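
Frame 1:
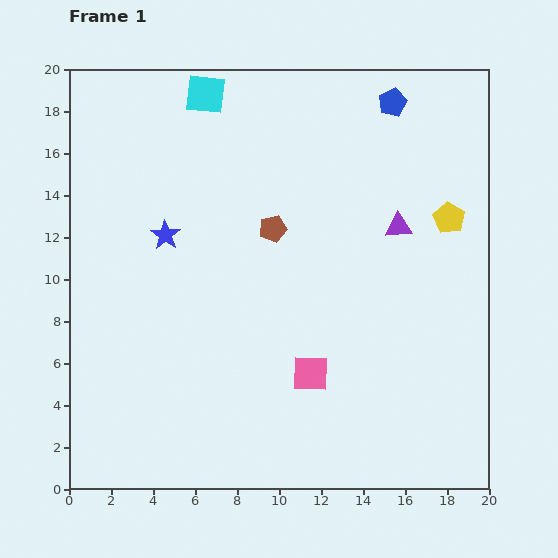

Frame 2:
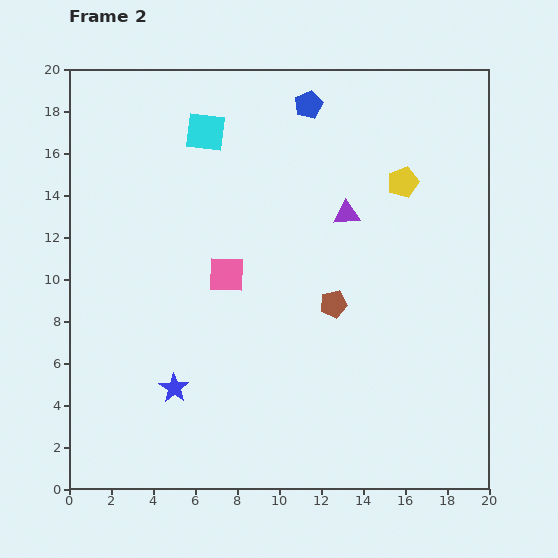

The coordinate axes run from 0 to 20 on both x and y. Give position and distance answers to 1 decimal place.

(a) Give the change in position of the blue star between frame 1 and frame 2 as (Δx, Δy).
(0.4, -7.3)

The blue star was at (4.6, 12.1) in frame 1 and (5.0, 4.8) in frame 2.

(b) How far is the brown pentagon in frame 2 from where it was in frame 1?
4.6

The brown pentagon moved from (9.7, 12.4) to (12.6, 8.8), a distance of √(2.9² + 3.6²) ≈ 4.6.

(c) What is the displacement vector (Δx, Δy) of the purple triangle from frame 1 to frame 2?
(-2.5, 0.6)

The purple triangle was at (15.7, 12.5) in frame 1 and (13.2, 13.1) in frame 2.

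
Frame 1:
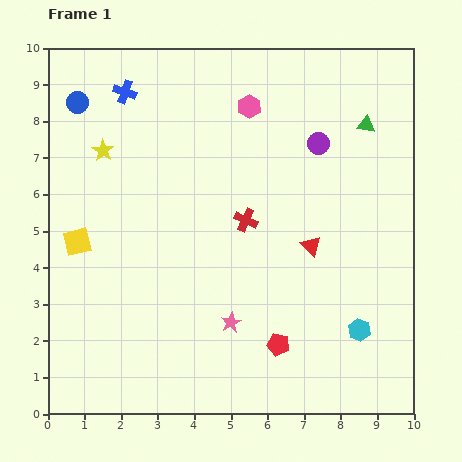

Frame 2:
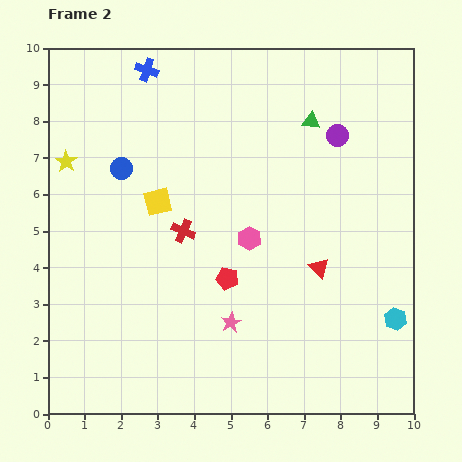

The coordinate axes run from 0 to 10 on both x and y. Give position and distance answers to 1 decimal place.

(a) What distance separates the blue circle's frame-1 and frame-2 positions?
2.2

The blue circle moved from (0.8, 8.5) to (2.0, 6.7), a distance of √(1.2² + 1.8²) ≈ 2.2.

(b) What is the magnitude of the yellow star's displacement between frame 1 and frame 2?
1.0

The yellow star moved from (1.5, 7.2) to (0.5, 6.9), a distance of √(1.0² + 0.3²) ≈ 1.0.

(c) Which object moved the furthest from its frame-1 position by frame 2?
the pink hexagon

(moved 3.6; next 2.5)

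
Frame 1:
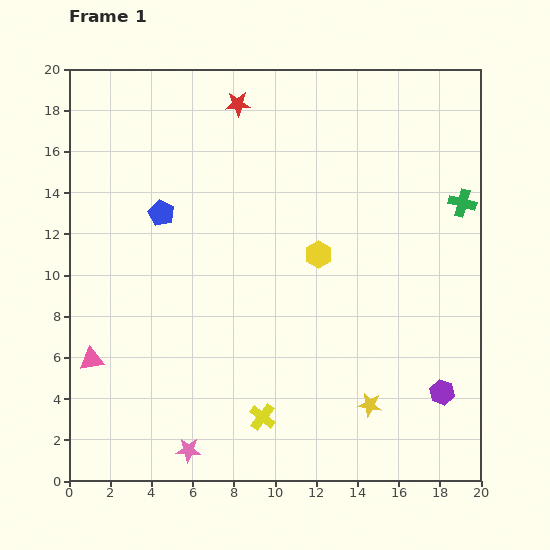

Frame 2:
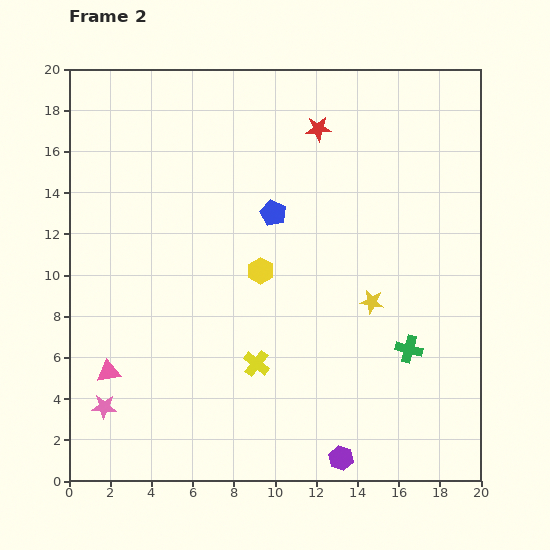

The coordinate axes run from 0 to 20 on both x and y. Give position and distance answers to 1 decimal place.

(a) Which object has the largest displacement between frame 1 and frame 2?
the green cross

(moved 7.6; next 5.9)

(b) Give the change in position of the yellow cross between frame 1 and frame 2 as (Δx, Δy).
(-0.3, 2.6)

The yellow cross was at (9.4, 3.1) in frame 1 and (9.1, 5.7) in frame 2.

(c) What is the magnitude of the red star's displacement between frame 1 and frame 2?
4.1

The red star moved from (8.2, 18.3) to (12.1, 17.1), a distance of √(3.9² + 1.2²) ≈ 4.1.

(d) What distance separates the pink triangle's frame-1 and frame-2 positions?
1.0

The pink triangle moved from (1.1, 5.9) to (1.9, 5.3), a distance of √(0.8² + 0.6²) ≈ 1.0.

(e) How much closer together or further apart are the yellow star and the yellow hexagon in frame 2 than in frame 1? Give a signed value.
-2.1

Distance in frame 1: 7.7. Distance in frame 2: 5.6.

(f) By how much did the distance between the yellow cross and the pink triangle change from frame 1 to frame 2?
-1.6

Distance in frame 1: 8.8. Distance in frame 2: 7.2.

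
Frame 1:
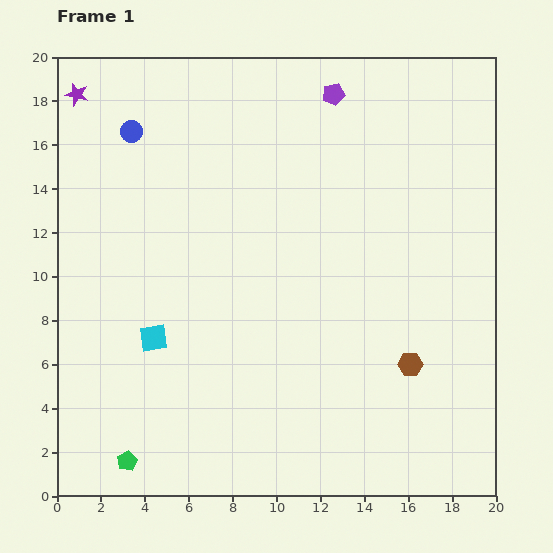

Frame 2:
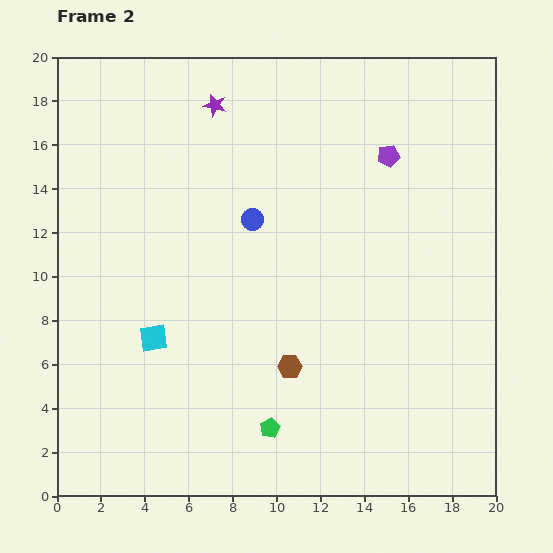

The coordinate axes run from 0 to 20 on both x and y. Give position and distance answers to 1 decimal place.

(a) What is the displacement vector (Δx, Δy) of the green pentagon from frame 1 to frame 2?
(6.5, 1.5)

The green pentagon was at (3.2, 1.6) in frame 1 and (9.7, 3.1) in frame 2.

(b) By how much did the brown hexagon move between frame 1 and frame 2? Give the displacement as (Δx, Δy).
(-5.5, -0.1)

The brown hexagon was at (16.1, 6.0) in frame 1 and (10.6, 5.9) in frame 2.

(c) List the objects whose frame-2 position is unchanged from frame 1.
the cyan square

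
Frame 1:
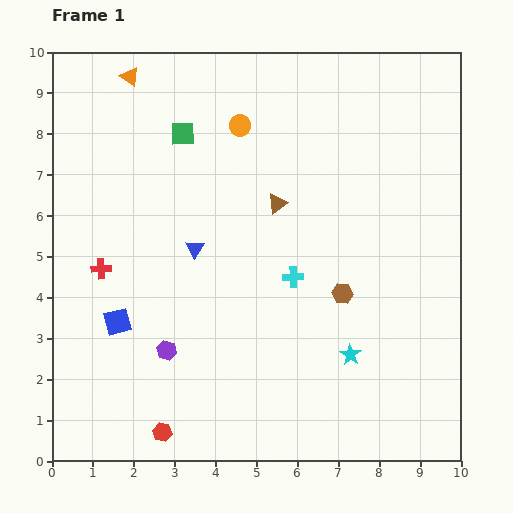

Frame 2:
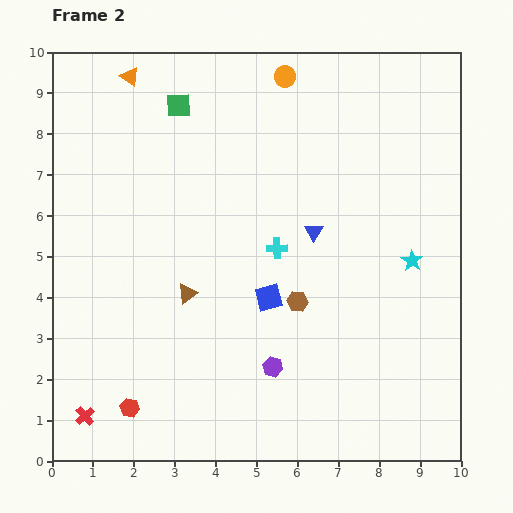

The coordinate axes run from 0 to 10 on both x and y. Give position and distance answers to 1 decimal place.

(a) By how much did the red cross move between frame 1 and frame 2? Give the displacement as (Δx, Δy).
(-0.4, -3.6)

The red cross was at (1.2, 4.7) in frame 1 and (0.8, 1.1) in frame 2.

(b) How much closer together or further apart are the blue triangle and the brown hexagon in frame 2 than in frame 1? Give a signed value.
-2.1

Distance in frame 1: 3.8. Distance in frame 2: 1.7.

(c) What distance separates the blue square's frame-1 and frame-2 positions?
3.7

The blue square moved from (1.6, 3.4) to (5.3, 4.0), a distance of √(3.7² + 0.6²) ≈ 3.7.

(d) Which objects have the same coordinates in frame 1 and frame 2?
the orange triangle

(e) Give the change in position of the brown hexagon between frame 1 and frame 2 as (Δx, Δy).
(-1.1, -0.2)

The brown hexagon was at (7.1, 4.1) in frame 1 and (6.0, 3.9) in frame 2.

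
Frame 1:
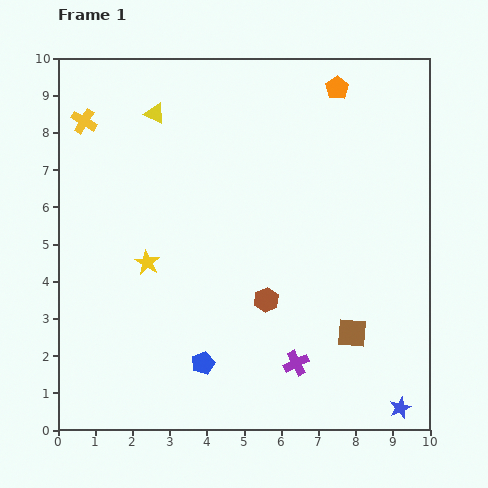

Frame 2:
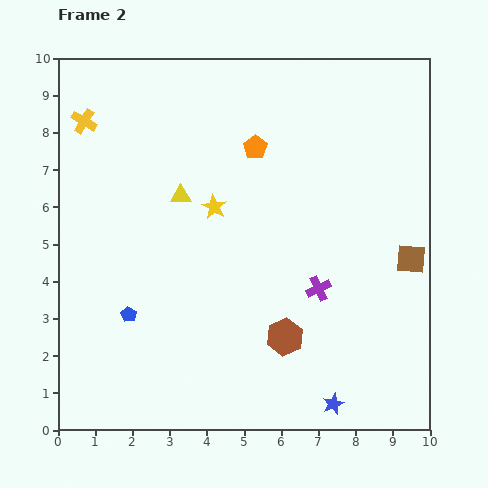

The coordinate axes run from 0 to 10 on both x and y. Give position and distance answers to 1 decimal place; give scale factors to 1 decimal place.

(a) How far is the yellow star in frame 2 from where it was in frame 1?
2.3

The yellow star moved from (2.4, 4.5) to (4.2, 6.0), a distance of √(1.8² + 1.5²) ≈ 2.3.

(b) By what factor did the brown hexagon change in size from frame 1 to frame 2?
1.5×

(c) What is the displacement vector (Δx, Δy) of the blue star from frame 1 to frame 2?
(-1.8, 0.1)

The blue star was at (9.2, 0.6) in frame 1 and (7.4, 0.7) in frame 2.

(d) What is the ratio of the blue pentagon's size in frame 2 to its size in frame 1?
0.7×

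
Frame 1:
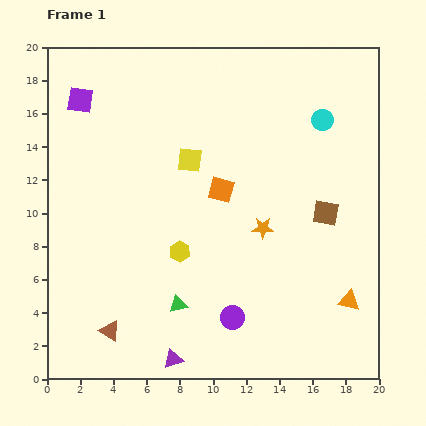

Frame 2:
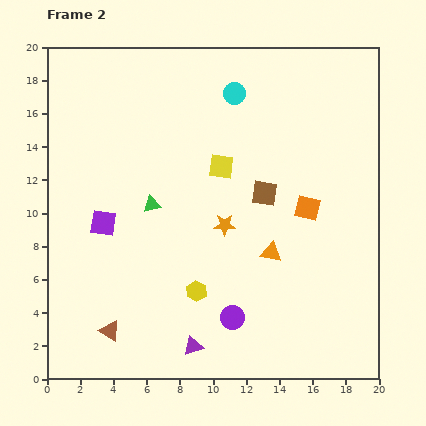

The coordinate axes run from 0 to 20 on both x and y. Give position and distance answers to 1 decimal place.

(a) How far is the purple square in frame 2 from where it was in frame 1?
7.5

The purple square moved from (2.0, 16.8) to (3.4, 9.4), a distance of √(1.4² + 7.4²) ≈ 7.5.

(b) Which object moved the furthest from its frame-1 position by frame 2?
the purple square

(moved 7.5; next 6.2)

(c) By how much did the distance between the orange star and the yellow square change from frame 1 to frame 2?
-2.5

Distance in frame 1: 6.0. Distance in frame 2: 3.5.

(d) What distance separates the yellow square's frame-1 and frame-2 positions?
1.9

The yellow square moved from (8.6, 13.2) to (10.5, 12.8), a distance of √(1.9² + 0.4²) ≈ 1.9.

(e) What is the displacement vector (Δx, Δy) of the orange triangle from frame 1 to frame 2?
(-4.7, 2.9)

The orange triangle was at (18.2, 4.7) in frame 1 and (13.5, 7.6) in frame 2.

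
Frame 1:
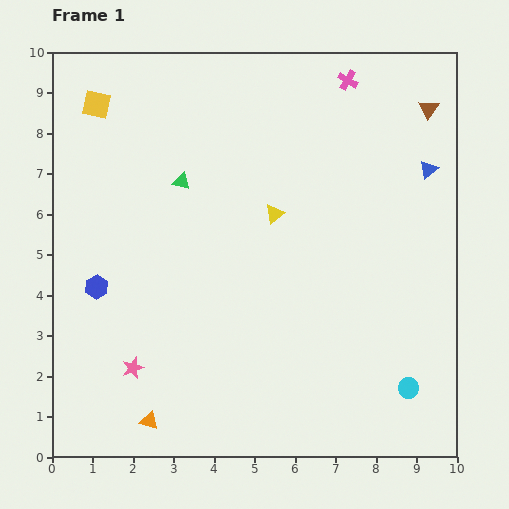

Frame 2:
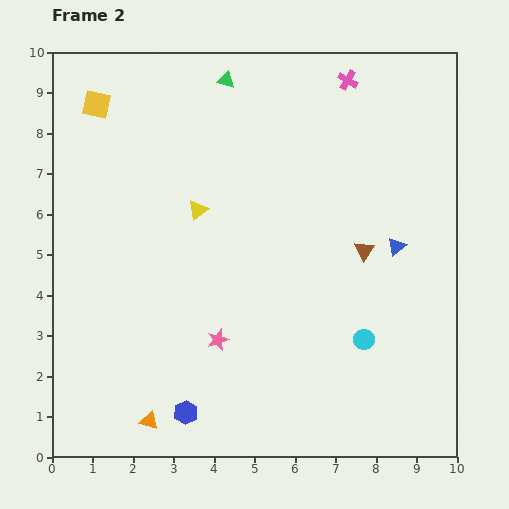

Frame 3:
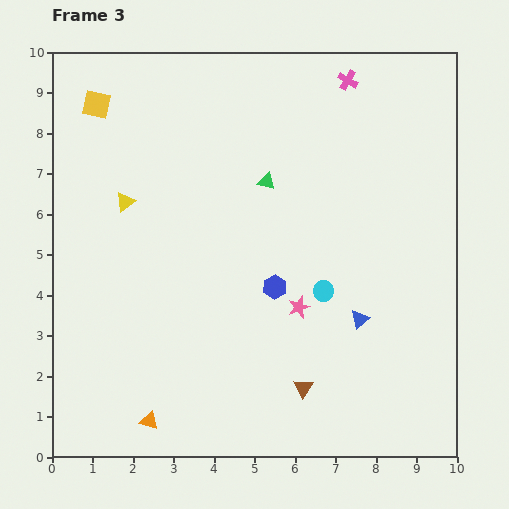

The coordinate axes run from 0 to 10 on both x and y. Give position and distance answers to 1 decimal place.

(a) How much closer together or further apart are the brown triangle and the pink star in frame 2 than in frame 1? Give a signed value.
-5.5

Distance in frame 1: 9.7. Distance in frame 2: 4.2.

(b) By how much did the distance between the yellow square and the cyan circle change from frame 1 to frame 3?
-3.2

Distance in frame 1: 10.4. Distance in frame 3: 7.2.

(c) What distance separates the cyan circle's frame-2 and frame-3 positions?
1.6

The cyan circle moved from (7.7, 2.9) to (6.7, 4.1), a distance of √(1.0² + 1.2²) ≈ 1.6.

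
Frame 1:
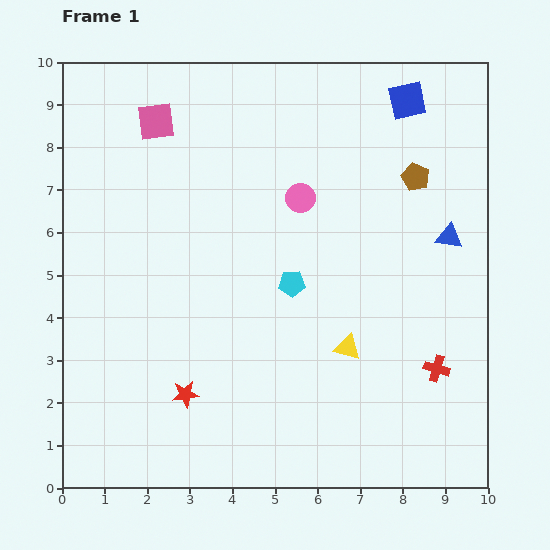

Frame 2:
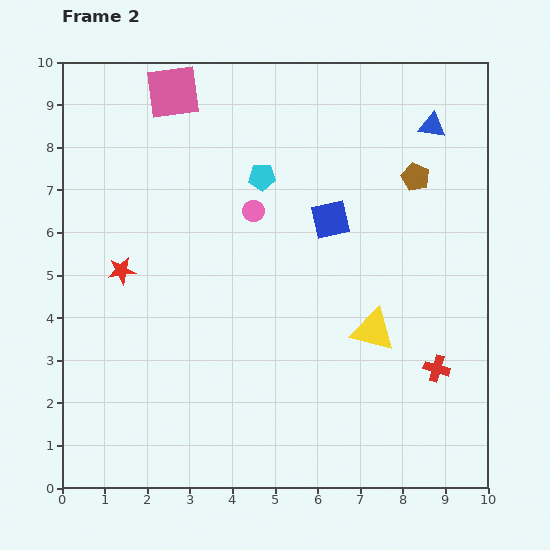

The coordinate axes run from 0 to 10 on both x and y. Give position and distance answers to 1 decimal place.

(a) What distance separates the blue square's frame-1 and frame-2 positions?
3.3

The blue square moved from (8.1, 9.1) to (6.3, 6.3), a distance of √(1.8² + 2.8²) ≈ 3.3.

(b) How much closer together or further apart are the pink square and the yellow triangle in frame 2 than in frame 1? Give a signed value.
+0.3

Distance in frame 1: 7.0. Distance in frame 2: 7.3.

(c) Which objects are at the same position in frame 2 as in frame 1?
the red cross, the brown pentagon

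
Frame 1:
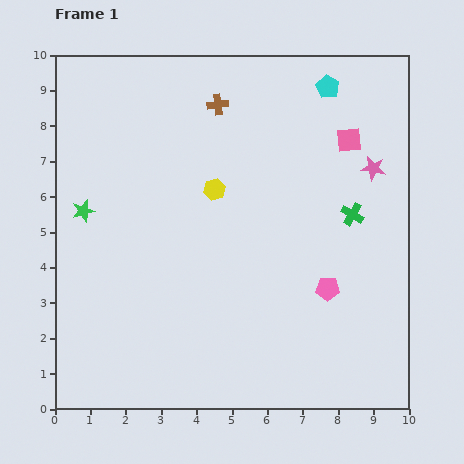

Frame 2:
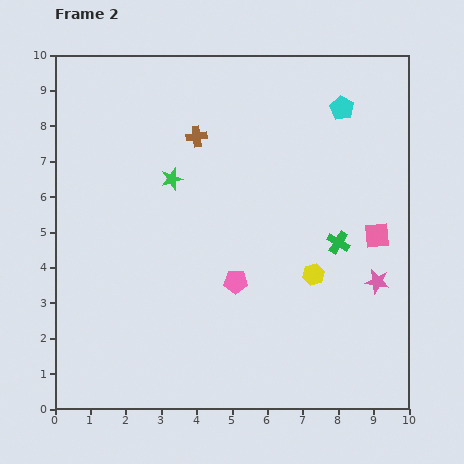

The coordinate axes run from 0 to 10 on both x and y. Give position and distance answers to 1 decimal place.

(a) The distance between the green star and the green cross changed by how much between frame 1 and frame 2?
-2.6

Distance in frame 1: 7.6. Distance in frame 2: 5.0.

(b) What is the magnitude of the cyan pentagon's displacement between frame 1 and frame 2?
0.7

The cyan pentagon moved from (7.7, 9.1) to (8.1, 8.5), a distance of √(0.4² + 0.6²) ≈ 0.7.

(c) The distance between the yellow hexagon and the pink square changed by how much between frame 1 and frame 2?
-1.9

Distance in frame 1: 4.0. Distance in frame 2: 2.1.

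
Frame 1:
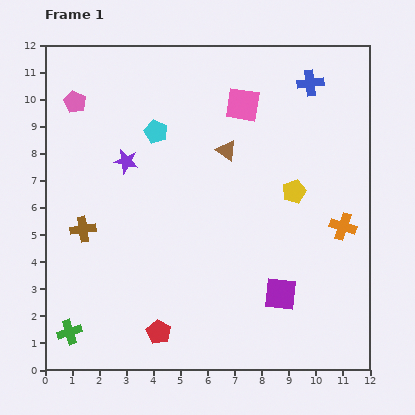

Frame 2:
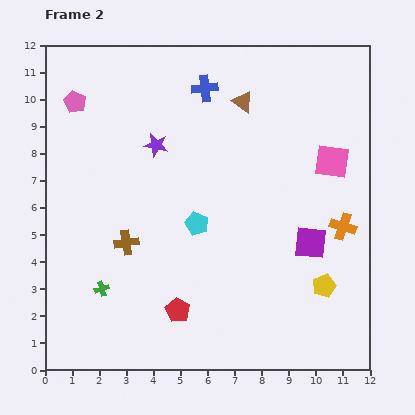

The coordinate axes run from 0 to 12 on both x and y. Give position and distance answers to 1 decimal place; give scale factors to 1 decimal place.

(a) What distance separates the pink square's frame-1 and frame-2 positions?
3.9

The pink square moved from (7.3, 9.8) to (10.6, 7.7), a distance of √(3.3² + 2.1²) ≈ 3.9.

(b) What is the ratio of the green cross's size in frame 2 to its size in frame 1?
0.6×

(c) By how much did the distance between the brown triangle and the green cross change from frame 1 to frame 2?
-0.3

Distance in frame 1: 8.9. Distance in frame 2: 8.6.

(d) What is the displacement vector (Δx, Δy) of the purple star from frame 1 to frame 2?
(1.1, 0.6)

The purple star was at (3.0, 7.7) in frame 1 and (4.1, 8.3) in frame 2.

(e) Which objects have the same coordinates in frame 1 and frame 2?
the pink pentagon, the orange cross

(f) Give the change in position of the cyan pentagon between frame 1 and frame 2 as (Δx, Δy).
(1.5, -3.4)

The cyan pentagon was at (4.1, 8.8) in frame 1 and (5.6, 5.4) in frame 2.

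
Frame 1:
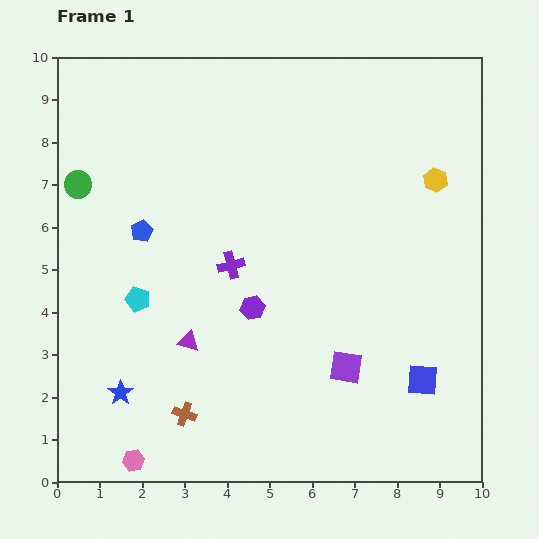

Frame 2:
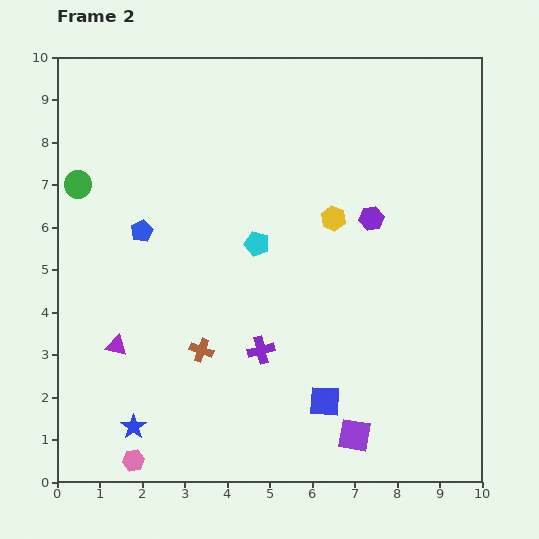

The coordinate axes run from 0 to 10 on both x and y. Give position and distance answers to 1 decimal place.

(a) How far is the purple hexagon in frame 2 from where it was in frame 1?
3.5

The purple hexagon moved from (4.6, 4.1) to (7.4, 6.2), a distance of √(2.8² + 2.1²) ≈ 3.5.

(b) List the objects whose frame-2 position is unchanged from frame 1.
the pink hexagon, the blue pentagon, the green circle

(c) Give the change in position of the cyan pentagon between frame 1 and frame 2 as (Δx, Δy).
(2.8, 1.3)

The cyan pentagon was at (1.9, 4.3) in frame 1 and (4.7, 5.6) in frame 2.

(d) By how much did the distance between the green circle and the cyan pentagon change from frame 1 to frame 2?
+1.4

Distance in frame 1: 3.0. Distance in frame 2: 4.4.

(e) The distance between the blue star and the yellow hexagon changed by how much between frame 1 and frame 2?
-2.1

Distance in frame 1: 8.9. Distance in frame 2: 6.8.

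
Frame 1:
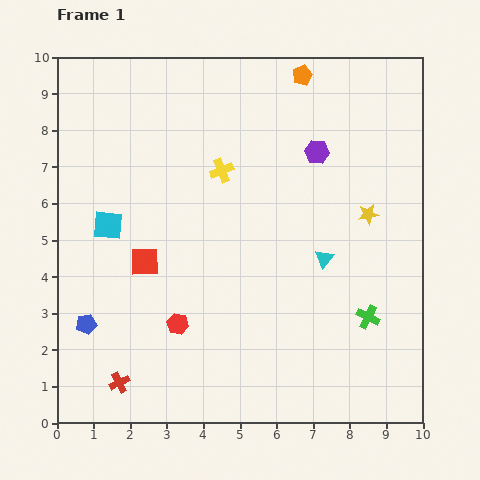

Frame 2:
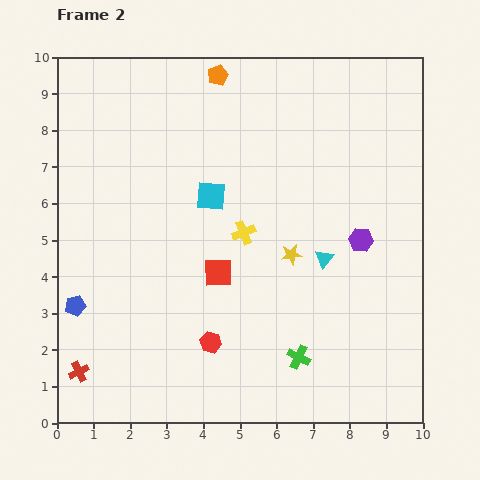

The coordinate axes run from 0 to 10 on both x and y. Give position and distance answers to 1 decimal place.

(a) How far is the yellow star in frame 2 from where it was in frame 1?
2.4

The yellow star moved from (8.5, 5.7) to (6.4, 4.6), a distance of √(2.1² + 1.1²) ≈ 2.4.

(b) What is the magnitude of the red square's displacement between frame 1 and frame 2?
2.0

The red square moved from (2.4, 4.4) to (4.4, 4.1), a distance of √(2.0² + 0.3²) ≈ 2.0.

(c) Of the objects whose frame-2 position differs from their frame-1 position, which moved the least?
the blue pentagon

(moved 0.6)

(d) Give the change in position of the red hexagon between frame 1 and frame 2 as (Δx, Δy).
(0.9, -0.5)

The red hexagon was at (3.3, 2.7) in frame 1 and (4.2, 2.2) in frame 2.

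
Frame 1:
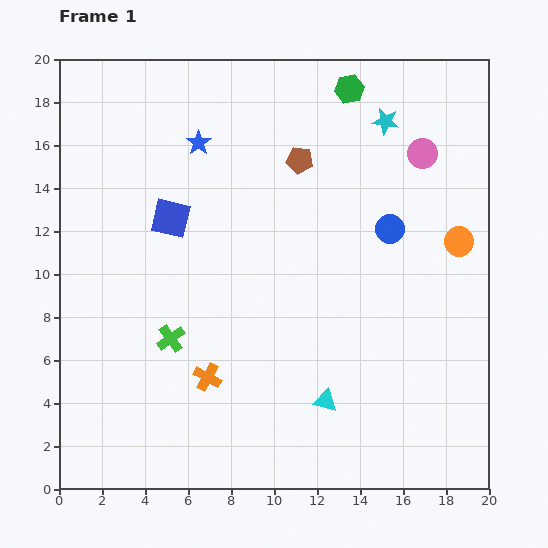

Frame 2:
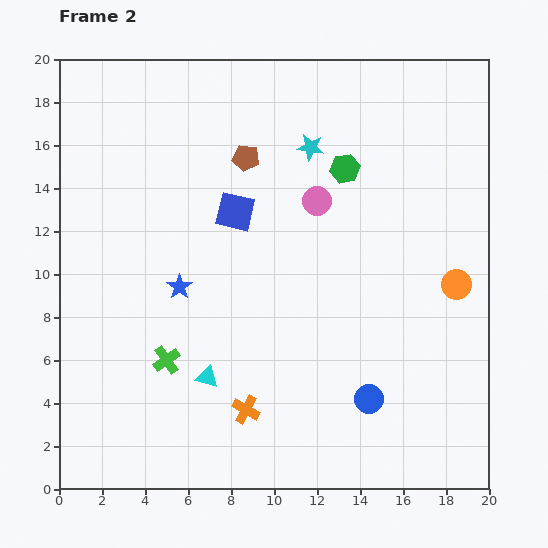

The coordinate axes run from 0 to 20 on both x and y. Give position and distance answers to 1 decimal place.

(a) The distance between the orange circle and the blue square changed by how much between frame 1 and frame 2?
-2.6

Distance in frame 1: 13.4. Distance in frame 2: 10.8.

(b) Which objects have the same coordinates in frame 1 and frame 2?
none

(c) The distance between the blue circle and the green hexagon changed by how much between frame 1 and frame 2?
+4.0

Distance in frame 1: 6.8. Distance in frame 2: 10.8.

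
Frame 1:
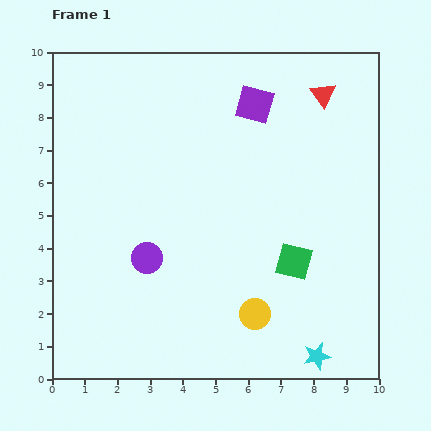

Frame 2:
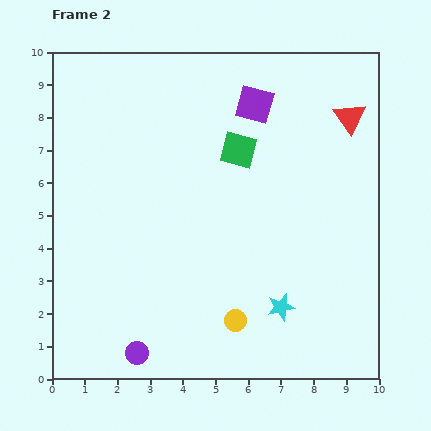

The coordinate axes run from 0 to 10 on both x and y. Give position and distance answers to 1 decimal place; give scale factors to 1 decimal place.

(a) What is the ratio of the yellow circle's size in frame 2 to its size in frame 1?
0.7×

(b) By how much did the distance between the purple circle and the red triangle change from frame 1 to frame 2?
+2.3

Distance in frame 1: 7.4. Distance in frame 2: 9.7.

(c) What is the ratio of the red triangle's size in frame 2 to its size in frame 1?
1.3×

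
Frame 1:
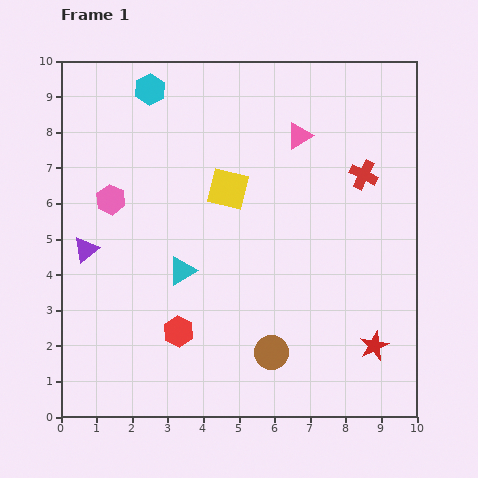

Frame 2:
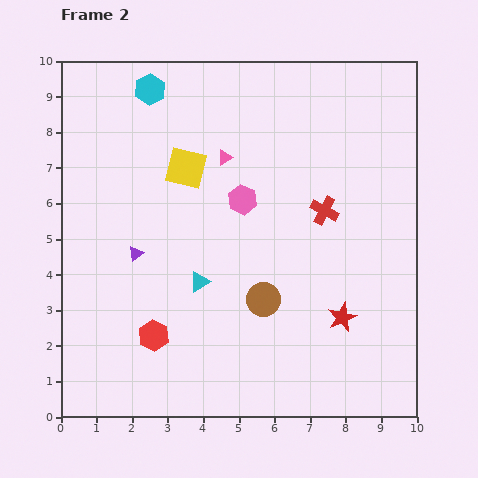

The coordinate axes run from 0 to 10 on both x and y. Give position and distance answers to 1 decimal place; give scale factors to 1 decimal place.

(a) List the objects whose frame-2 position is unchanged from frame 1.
the cyan hexagon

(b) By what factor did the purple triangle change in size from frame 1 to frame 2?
0.6×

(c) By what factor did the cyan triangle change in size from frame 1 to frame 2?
0.7×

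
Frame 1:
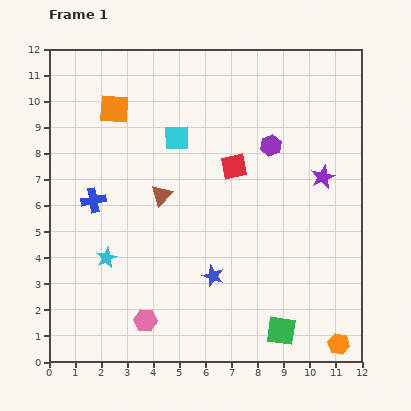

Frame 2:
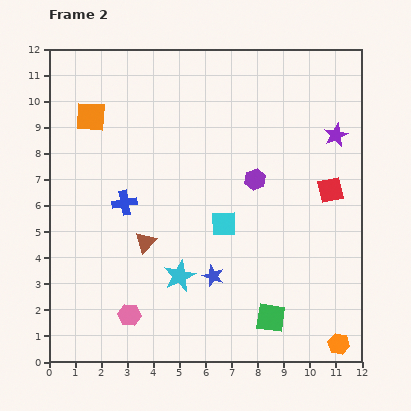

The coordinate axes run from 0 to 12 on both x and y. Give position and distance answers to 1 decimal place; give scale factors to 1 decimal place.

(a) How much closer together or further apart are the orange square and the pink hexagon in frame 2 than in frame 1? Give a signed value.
-0.5

Distance in frame 1: 8.2. Distance in frame 2: 7.7.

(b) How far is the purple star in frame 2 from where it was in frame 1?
1.7

The purple star moved from (10.5, 7.1) to (11.0, 8.7), a distance of √(0.5² + 1.6²) ≈ 1.7.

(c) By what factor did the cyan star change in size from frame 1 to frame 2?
1.5×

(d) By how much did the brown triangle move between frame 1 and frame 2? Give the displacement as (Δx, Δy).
(-0.6, -1.8)

The brown triangle was at (4.3, 6.4) in frame 1 and (3.7, 4.6) in frame 2.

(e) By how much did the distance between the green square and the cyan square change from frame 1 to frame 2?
-4.4

Distance in frame 1: 8.4. Distance in frame 2: 4.0.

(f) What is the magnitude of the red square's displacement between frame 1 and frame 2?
3.8

The red square moved from (7.1, 7.5) to (10.8, 6.6), a distance of √(3.7² + 0.9²) ≈ 3.8.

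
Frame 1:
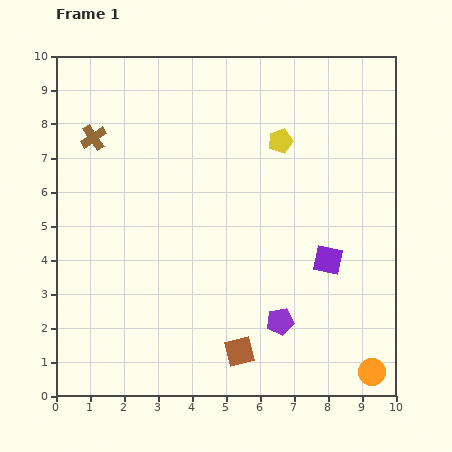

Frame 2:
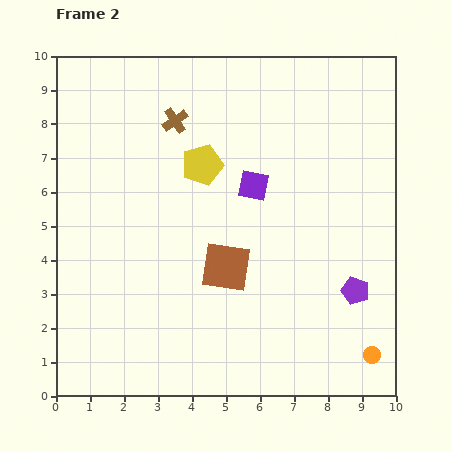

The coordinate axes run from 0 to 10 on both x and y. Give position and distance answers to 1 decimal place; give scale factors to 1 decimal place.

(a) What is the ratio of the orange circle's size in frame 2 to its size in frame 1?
0.6×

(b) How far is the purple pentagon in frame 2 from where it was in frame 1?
2.4

The purple pentagon moved from (6.6, 2.2) to (8.8, 3.1), a distance of √(2.2² + 0.9²) ≈ 2.4.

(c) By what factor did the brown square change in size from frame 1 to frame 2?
1.7×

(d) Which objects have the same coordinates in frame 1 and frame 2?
none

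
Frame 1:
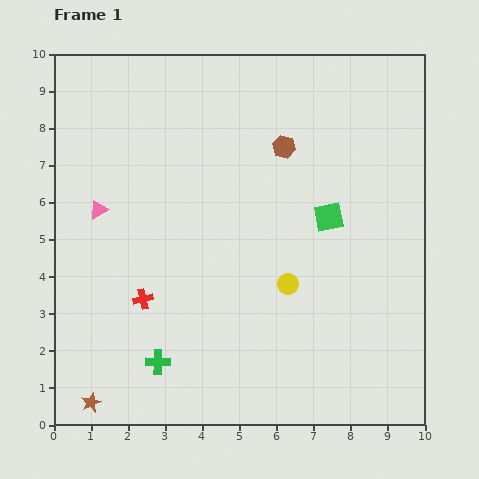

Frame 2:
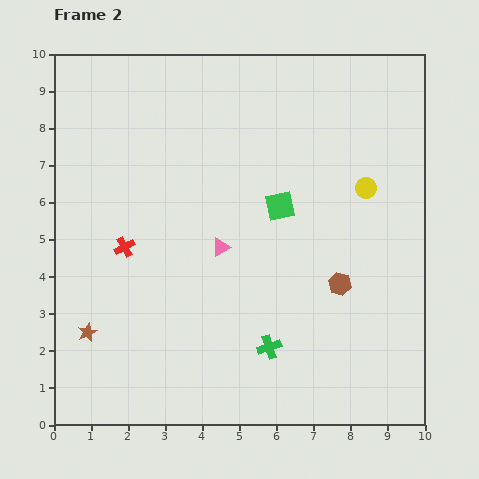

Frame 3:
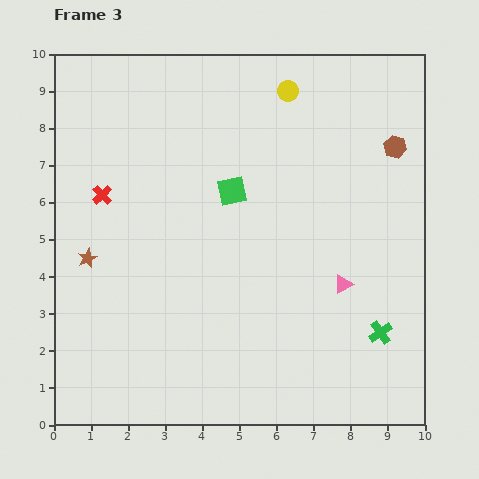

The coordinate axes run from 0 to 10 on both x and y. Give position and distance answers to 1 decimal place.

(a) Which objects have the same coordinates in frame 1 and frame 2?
none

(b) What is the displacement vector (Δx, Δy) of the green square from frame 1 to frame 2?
(-1.3, 0.3)

The green square was at (7.4, 5.6) in frame 1 and (6.1, 5.9) in frame 2.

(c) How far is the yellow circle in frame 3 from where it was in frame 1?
5.2

The yellow circle moved from (6.3, 3.8) to (6.3, 9.0), a distance of √(0.0² + 5.2²) ≈ 5.2.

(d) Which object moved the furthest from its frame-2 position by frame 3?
the brown hexagon

(moved 4.0; next 3.4)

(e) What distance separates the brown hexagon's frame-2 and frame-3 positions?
4.0

The brown hexagon moved from (7.7, 3.8) to (9.2, 7.5), a distance of √(1.5² + 3.7²) ≈ 4.0.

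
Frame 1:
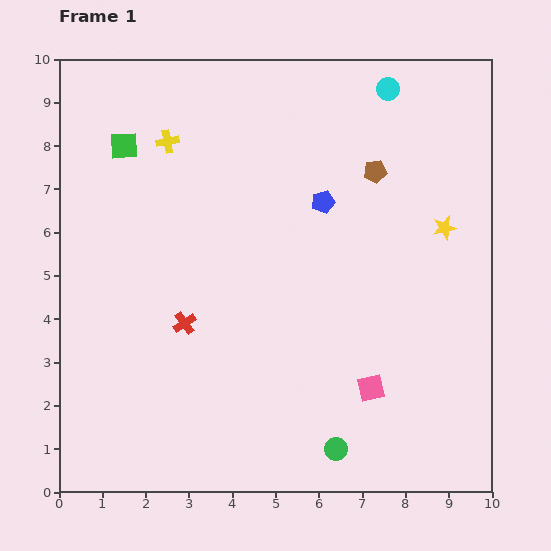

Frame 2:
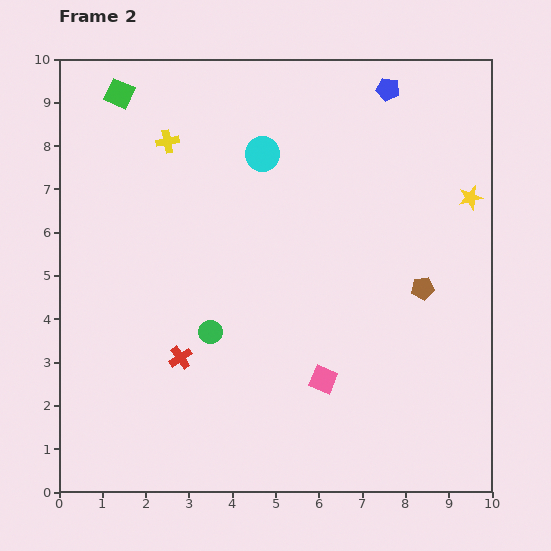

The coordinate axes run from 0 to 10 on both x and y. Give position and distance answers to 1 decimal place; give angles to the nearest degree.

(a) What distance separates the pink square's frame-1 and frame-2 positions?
1.1

The pink square moved from (7.2, 2.4) to (6.1, 2.6), a distance of √(1.1² + 0.2²) ≈ 1.1.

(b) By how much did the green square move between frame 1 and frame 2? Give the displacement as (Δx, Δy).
(-0.1, 1.2)

The green square was at (1.5, 8.0) in frame 1 and (1.4, 9.2) in frame 2.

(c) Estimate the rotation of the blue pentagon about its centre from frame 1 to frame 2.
27° clockwise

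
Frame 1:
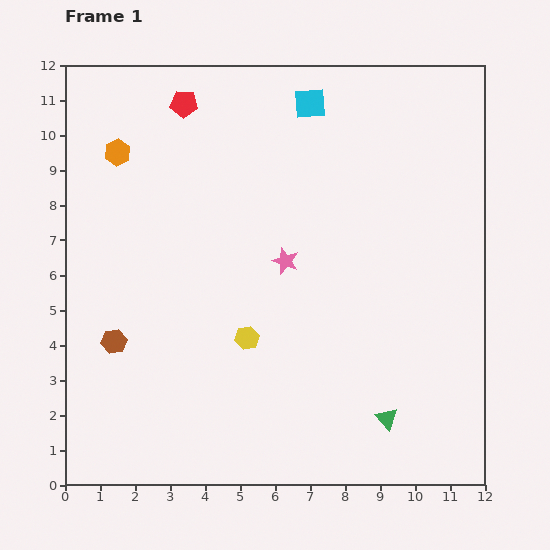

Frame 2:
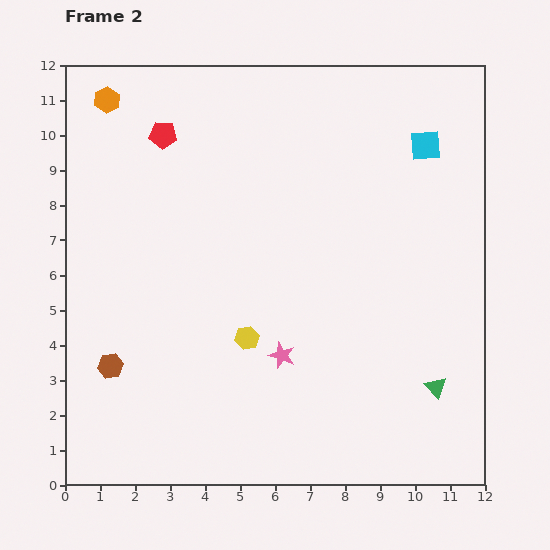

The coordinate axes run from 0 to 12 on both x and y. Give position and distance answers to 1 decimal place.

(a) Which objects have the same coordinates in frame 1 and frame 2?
the yellow hexagon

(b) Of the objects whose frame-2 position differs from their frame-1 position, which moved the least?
the brown hexagon

(moved 0.7)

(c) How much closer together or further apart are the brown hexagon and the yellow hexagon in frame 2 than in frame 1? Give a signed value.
+0.2

Distance in frame 1: 3.8. Distance in frame 2: 4.0.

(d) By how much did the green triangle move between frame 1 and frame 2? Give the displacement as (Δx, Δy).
(1.4, 0.9)

The green triangle was at (9.2, 1.9) in frame 1 and (10.6, 2.8) in frame 2.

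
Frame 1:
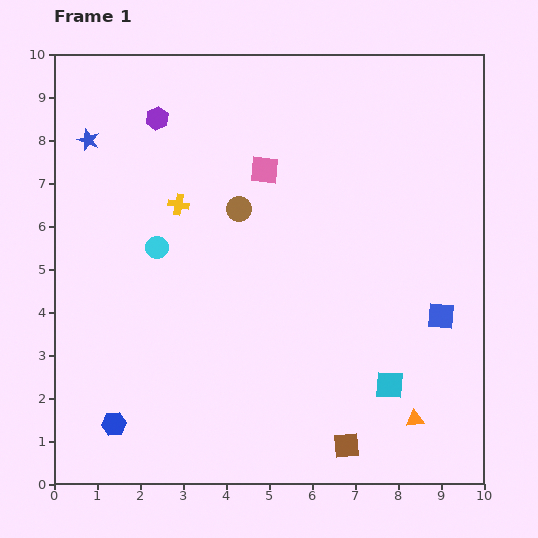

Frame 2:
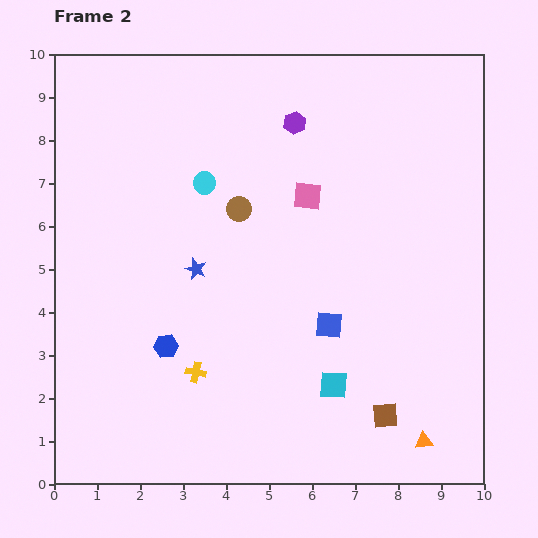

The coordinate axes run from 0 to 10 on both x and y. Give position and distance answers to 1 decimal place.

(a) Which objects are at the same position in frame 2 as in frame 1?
the brown circle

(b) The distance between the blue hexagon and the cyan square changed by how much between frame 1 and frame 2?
-2.5

Distance in frame 1: 6.5. Distance in frame 2: 4.0.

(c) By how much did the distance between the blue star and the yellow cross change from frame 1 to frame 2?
-0.2

Distance in frame 1: 2.6. Distance in frame 2: 2.4.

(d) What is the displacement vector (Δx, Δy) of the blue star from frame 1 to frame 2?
(2.5, -3.0)

The blue star was at (0.8, 8.0) in frame 1 and (3.3, 5.0) in frame 2.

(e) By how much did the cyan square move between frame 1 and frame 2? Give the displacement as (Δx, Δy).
(-1.3, 0.0)

The cyan square was at (7.8, 2.3) in frame 1 and (6.5, 2.3) in frame 2.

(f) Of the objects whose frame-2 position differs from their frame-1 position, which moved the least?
the orange triangle

(moved 0.5)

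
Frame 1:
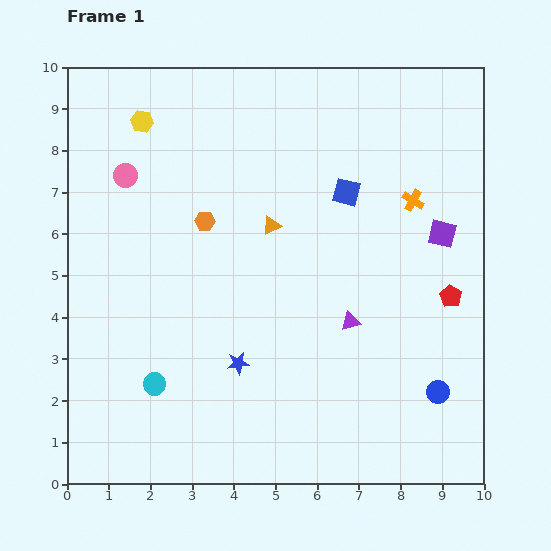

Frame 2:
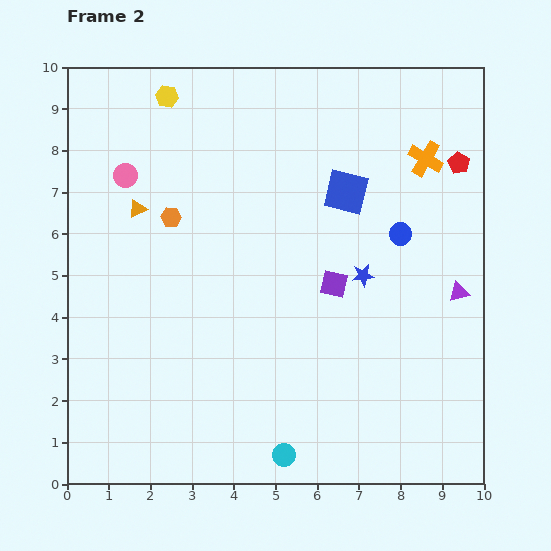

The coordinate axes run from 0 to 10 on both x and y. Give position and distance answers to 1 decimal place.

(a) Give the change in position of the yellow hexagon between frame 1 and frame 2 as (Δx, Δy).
(0.6, 0.6)

The yellow hexagon was at (1.8, 8.7) in frame 1 and (2.4, 9.3) in frame 2.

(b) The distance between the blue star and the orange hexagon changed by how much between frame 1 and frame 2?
+1.3

Distance in frame 1: 3.5. Distance in frame 2: 4.8.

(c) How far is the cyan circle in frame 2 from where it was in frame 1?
3.5

The cyan circle moved from (2.1, 2.4) to (5.2, 0.7), a distance of √(3.1² + 1.7²) ≈ 3.5.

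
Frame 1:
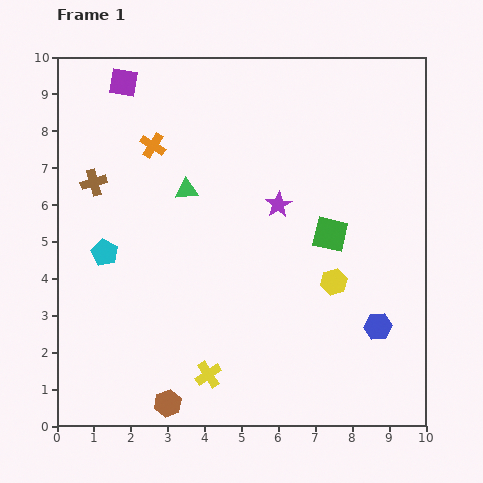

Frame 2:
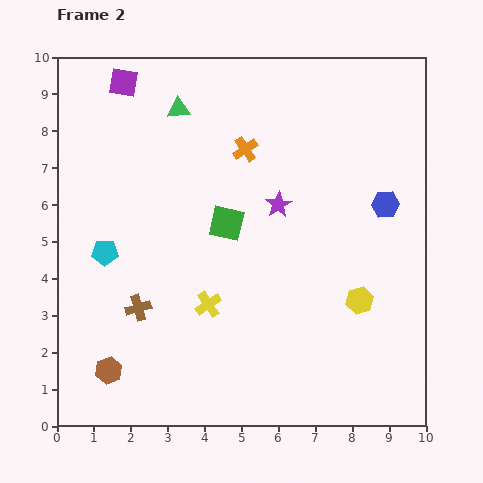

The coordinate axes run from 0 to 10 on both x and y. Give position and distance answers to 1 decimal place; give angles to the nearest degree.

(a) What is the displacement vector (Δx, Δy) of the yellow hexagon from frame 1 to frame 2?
(0.7, -0.5)

The yellow hexagon was at (7.5, 3.9) in frame 1 and (8.2, 3.4) in frame 2.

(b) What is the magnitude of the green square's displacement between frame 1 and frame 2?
2.8

The green square moved from (7.4, 5.2) to (4.6, 5.5), a distance of √(2.8² + 0.3²) ≈ 2.8.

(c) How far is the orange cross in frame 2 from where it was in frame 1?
2.5

The orange cross moved from (2.6, 7.6) to (5.1, 7.5), a distance of √(2.5² + 0.1²) ≈ 2.5.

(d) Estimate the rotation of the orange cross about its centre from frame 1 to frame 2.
24° clockwise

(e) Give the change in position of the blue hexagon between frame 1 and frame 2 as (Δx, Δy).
(0.2, 3.3)

The blue hexagon was at (8.7, 2.7) in frame 1 and (8.9, 6.0) in frame 2.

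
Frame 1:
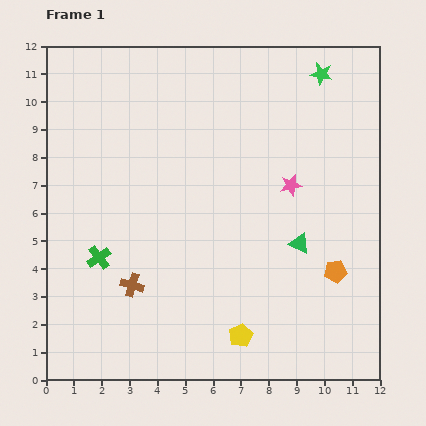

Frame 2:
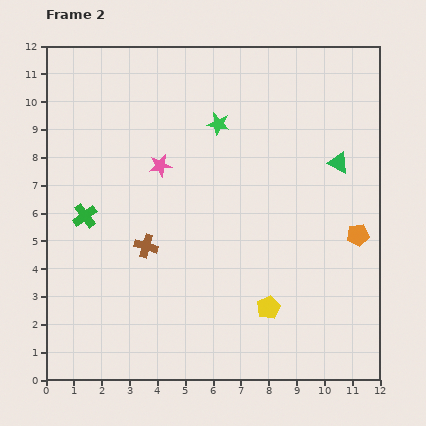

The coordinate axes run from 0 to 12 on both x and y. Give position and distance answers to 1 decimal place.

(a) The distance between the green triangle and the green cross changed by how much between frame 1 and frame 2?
+2.1

Distance in frame 1: 7.2. Distance in frame 2: 9.3.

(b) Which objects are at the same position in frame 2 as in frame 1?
none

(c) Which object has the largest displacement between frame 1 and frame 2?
the pink star

(moved 4.8; next 4.1)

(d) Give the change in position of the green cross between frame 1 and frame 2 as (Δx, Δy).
(-0.5, 1.5)

The green cross was at (1.9, 4.4) in frame 1 and (1.4, 5.9) in frame 2.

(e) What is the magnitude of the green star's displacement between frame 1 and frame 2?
4.1

The green star moved from (9.9, 11.0) to (6.2, 9.2), a distance of √(3.7² + 1.8²) ≈ 4.1.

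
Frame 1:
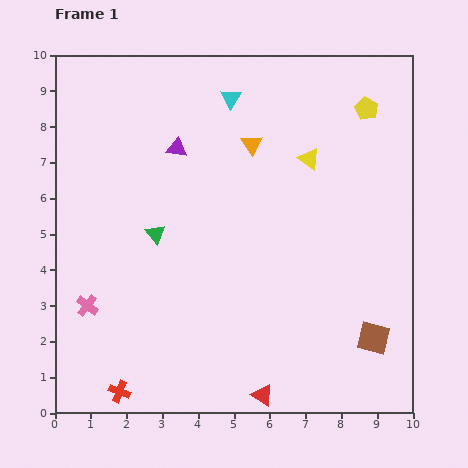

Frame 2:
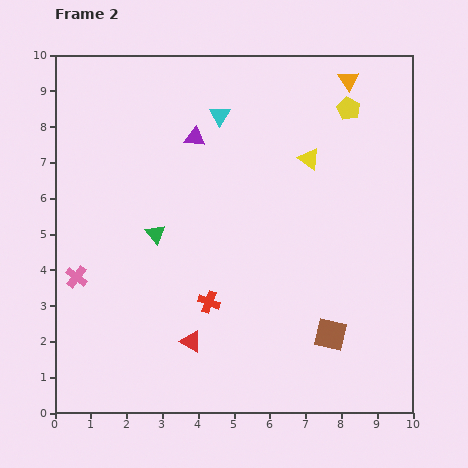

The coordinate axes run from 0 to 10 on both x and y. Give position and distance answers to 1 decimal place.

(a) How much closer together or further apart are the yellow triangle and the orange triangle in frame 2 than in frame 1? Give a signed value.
+0.9

Distance in frame 1: 1.6. Distance in frame 2: 2.5.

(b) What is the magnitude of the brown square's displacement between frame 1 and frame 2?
1.2

The brown square moved from (8.9, 2.1) to (7.7, 2.2), a distance of √(1.2² + 0.1²) ≈ 1.2.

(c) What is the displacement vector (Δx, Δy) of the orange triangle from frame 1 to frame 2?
(2.7, 1.8)

The orange triangle was at (5.5, 7.5) in frame 1 and (8.2, 9.3) in frame 2.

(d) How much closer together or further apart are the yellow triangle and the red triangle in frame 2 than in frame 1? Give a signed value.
-0.6

Distance in frame 1: 6.7. Distance in frame 2: 6.1.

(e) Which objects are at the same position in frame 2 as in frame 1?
the green triangle, the yellow triangle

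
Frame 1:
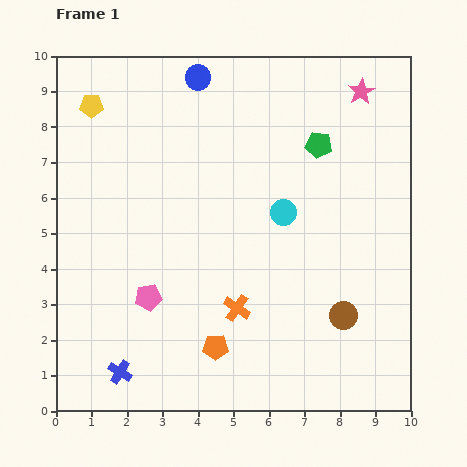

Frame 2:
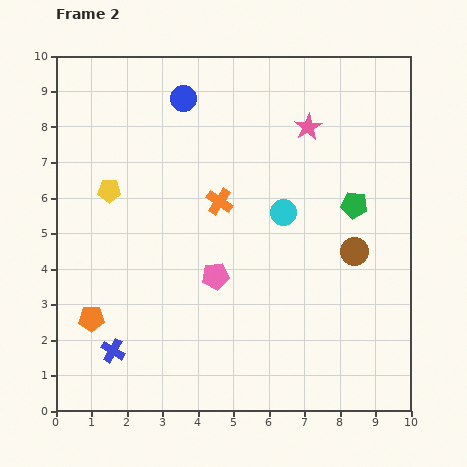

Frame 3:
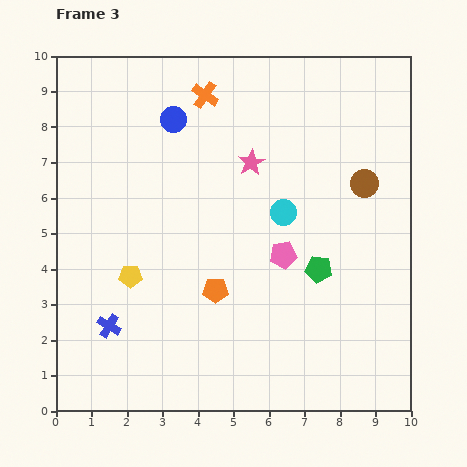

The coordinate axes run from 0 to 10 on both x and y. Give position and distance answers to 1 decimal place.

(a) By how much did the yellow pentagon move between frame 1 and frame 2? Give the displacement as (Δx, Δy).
(0.5, -2.4)

The yellow pentagon was at (1.0, 8.6) in frame 1 and (1.5, 6.2) in frame 2.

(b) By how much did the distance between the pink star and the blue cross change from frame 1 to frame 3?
-4.3

Distance in frame 1: 10.4. Distance in frame 3: 6.1.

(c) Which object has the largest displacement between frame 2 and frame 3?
the orange pentagon

(moved 3.6; next 3.0)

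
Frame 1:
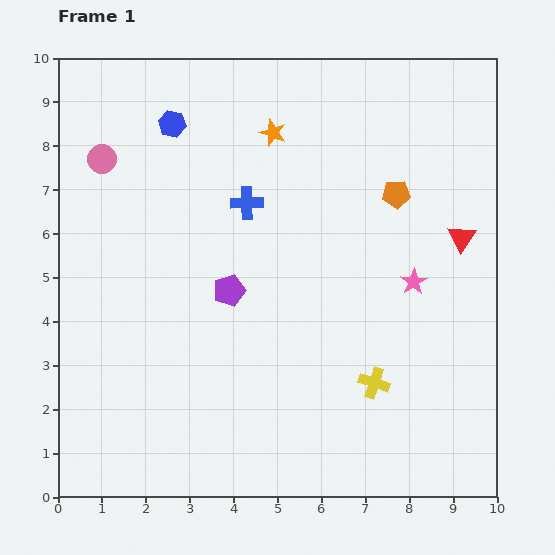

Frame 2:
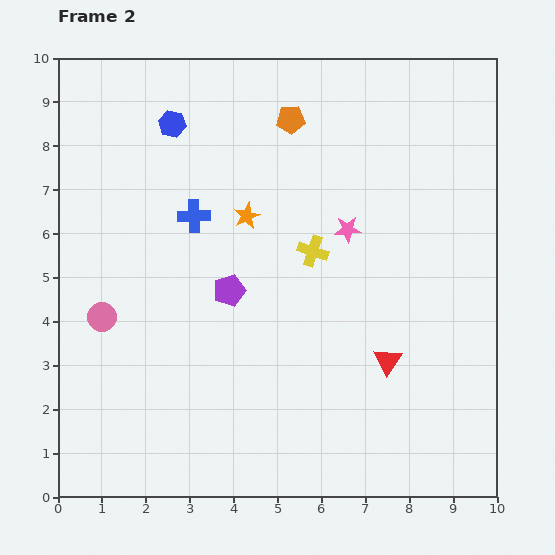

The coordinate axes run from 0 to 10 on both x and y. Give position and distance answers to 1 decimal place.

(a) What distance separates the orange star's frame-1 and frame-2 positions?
2.0

The orange star moved from (4.9, 8.3) to (4.3, 6.4), a distance of √(0.6² + 1.9²) ≈ 2.0.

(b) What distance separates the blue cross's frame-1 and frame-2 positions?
1.2

The blue cross moved from (4.3, 6.7) to (3.1, 6.4), a distance of √(1.2² + 0.3²) ≈ 1.2.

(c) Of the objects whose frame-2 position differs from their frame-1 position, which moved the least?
the blue cross

(moved 1.2)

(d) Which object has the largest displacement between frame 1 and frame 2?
the pink circle

(moved 3.6; next 3.3)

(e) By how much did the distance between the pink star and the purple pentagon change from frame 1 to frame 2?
-1.2

Distance in frame 1: 4.2. Distance in frame 2: 3.0.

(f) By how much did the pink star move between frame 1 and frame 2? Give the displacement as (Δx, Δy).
(-1.5, 1.2)

The pink star was at (8.1, 4.9) in frame 1 and (6.6, 6.1) in frame 2.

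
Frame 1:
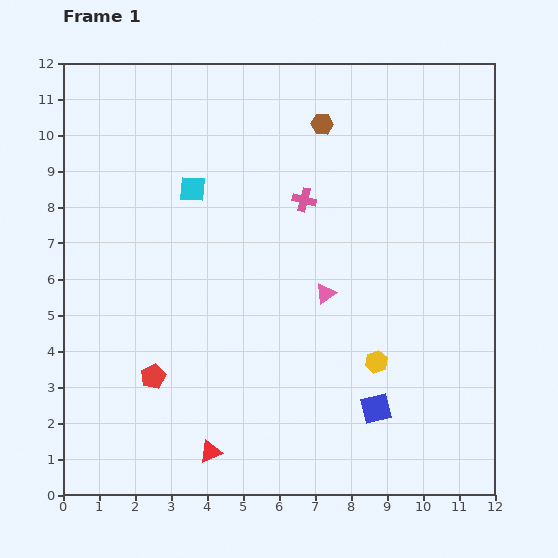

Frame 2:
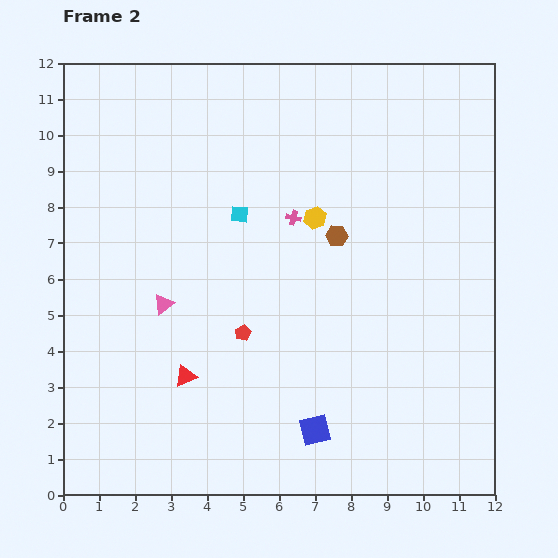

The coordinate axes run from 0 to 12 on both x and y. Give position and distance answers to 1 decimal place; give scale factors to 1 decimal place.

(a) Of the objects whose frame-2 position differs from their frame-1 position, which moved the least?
the pink cross

(moved 0.6)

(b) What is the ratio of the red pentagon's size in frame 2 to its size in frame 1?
0.6×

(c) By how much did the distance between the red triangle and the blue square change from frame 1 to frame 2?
-0.9

Distance in frame 1: 4.8. Distance in frame 2: 3.9.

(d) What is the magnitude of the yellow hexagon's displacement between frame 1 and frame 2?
4.3

The yellow hexagon moved from (8.7, 3.7) to (7.0, 7.7), a distance of √(1.7² + 4.0²) ≈ 4.3.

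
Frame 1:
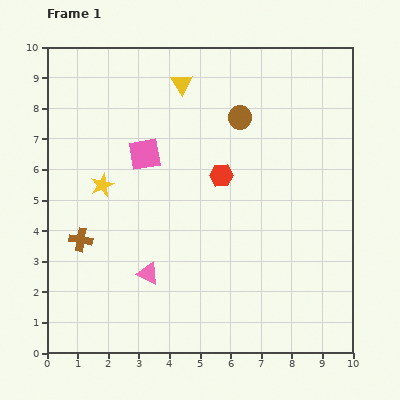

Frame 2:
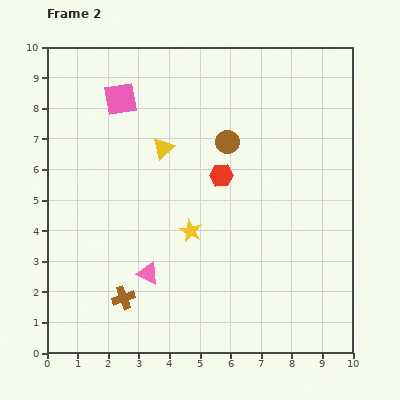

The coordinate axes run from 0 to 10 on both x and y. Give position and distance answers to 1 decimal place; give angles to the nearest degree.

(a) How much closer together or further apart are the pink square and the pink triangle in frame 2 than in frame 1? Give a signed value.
+1.9

Distance in frame 1: 3.9. Distance in frame 2: 5.8.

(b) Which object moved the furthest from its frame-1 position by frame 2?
the yellow star

(moved 3.3; next 2.4)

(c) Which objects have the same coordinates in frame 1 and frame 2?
the pink triangle, the red hexagon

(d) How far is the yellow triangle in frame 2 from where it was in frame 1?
2.2

The yellow triangle moved from (4.4, 8.8) to (3.8, 6.7), a distance of √(0.6² + 2.1²) ≈ 2.2.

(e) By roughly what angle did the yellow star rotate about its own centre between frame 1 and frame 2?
23° counter-clockwise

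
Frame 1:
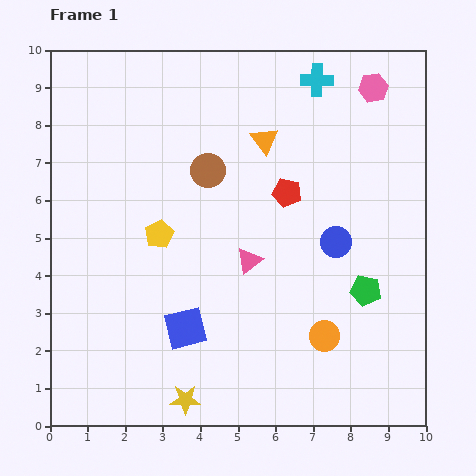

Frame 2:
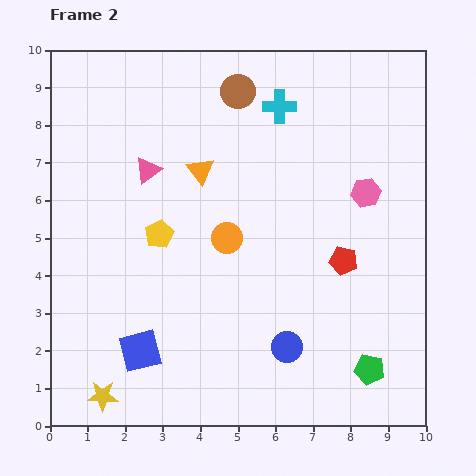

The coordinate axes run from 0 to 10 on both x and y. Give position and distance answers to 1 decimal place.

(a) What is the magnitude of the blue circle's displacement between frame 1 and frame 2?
3.1

The blue circle moved from (7.6, 4.9) to (6.3, 2.1), a distance of √(1.3² + 2.8²) ≈ 3.1.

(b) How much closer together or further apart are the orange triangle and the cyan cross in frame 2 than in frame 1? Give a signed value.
+0.6

Distance in frame 1: 2.1. Distance in frame 2: 2.7.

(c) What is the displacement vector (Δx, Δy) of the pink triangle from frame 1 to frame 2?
(-2.7, 2.4)

The pink triangle was at (5.3, 4.4) in frame 1 and (2.6, 6.8) in frame 2.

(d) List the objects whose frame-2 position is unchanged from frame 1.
the yellow pentagon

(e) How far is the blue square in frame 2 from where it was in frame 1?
1.3

The blue square moved from (3.6, 2.6) to (2.4, 2.0), a distance of √(1.2² + 0.6²) ≈ 1.3.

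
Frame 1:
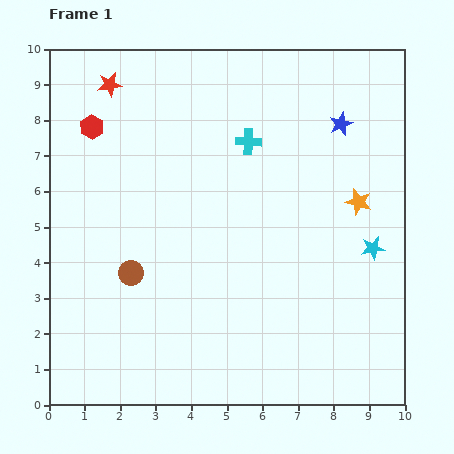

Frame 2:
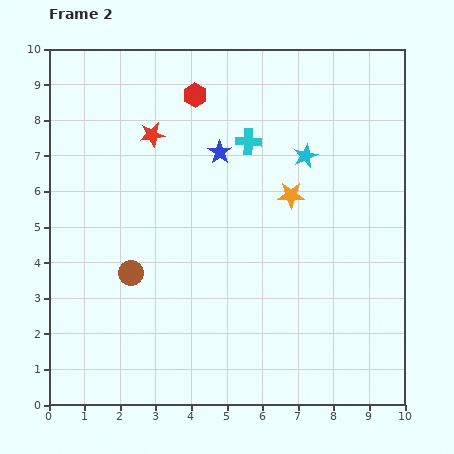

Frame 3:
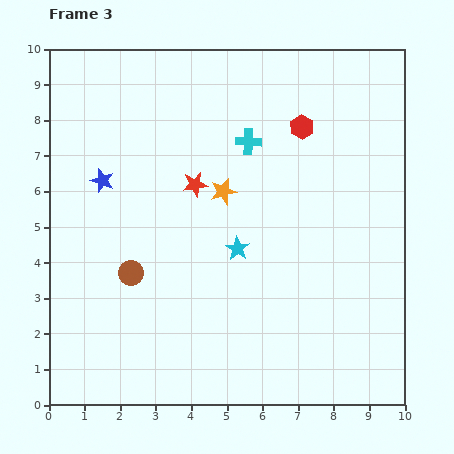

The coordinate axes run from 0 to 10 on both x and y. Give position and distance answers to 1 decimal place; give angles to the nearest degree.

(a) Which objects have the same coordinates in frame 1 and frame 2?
the cyan cross, the brown circle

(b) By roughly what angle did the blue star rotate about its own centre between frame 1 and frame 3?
31° counter-clockwise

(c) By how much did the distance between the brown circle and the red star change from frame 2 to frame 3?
-0.8

Distance in frame 2: 3.9. Distance in frame 3: 3.1.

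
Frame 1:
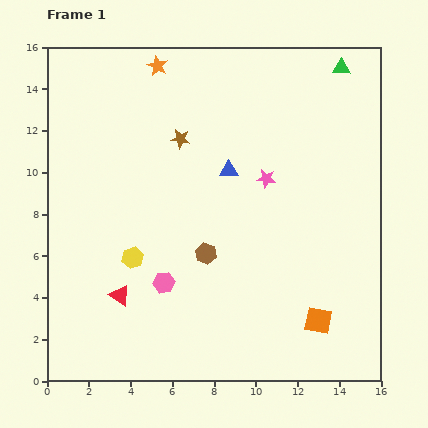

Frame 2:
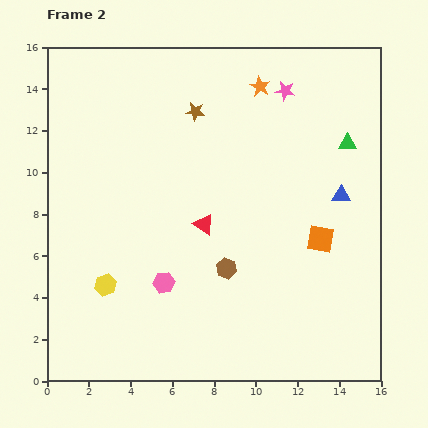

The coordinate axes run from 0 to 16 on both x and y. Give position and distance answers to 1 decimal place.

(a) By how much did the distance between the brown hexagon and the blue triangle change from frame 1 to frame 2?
+2.4

Distance in frame 1: 4.1. Distance in frame 2: 6.5.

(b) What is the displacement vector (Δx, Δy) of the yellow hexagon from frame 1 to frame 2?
(-1.3, -1.3)

The yellow hexagon was at (4.1, 5.9) in frame 1 and (2.8, 4.6) in frame 2.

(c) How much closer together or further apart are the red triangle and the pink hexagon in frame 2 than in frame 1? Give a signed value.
+1.2

Distance in frame 1: 2.2. Distance in frame 2: 3.4.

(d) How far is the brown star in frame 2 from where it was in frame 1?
1.5

The brown star moved from (6.4, 11.6) to (7.1, 12.9), a distance of √(0.7² + 1.3²) ≈ 1.5.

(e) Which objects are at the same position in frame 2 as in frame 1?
the pink hexagon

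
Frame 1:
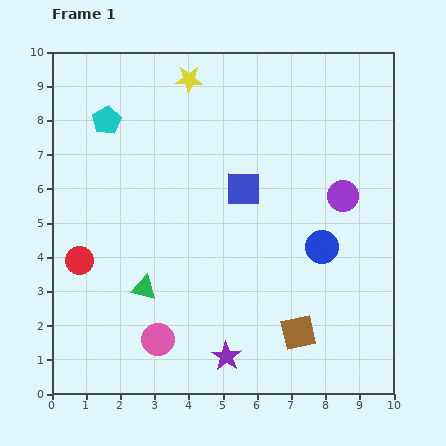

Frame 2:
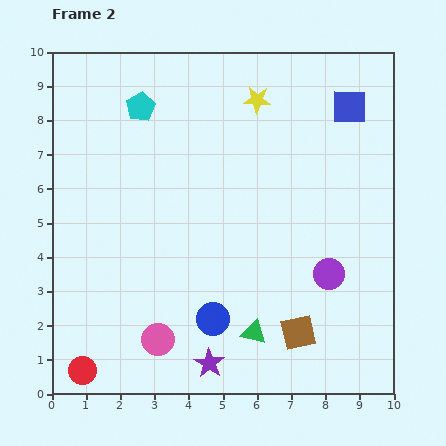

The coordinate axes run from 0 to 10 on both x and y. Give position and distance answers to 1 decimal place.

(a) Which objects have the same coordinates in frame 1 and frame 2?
the pink circle, the brown square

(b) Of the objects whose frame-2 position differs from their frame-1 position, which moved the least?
the purple star

(moved 0.5)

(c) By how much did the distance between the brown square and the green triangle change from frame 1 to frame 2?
-3.4

Distance in frame 1: 4.7. Distance in frame 2: 1.3.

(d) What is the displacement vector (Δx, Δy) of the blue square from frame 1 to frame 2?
(3.1, 2.4)

The blue square was at (5.6, 6.0) in frame 1 and (8.7, 8.4) in frame 2.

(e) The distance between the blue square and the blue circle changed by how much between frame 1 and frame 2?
+4.5

Distance in frame 1: 2.9. Distance in frame 2: 7.4.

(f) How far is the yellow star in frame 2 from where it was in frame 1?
2.1

The yellow star moved from (4.0, 9.2) to (6.0, 8.6), a distance of √(2.0² + 0.6²) ≈ 2.1.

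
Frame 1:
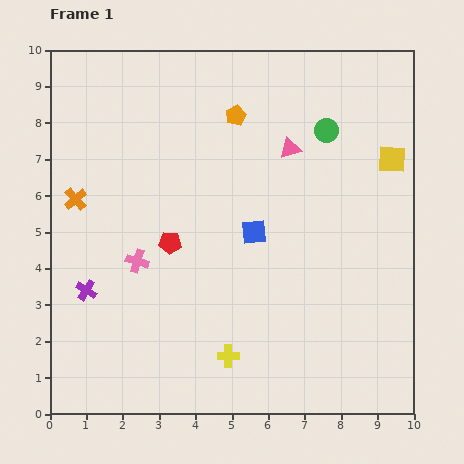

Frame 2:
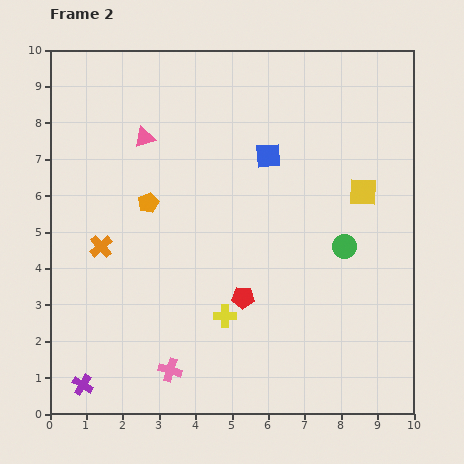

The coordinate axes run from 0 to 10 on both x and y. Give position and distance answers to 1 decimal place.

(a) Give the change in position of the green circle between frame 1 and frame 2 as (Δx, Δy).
(0.5, -3.2)

The green circle was at (7.6, 7.8) in frame 1 and (8.1, 4.6) in frame 2.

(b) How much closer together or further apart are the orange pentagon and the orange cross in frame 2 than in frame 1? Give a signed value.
-3.2

Distance in frame 1: 5.0. Distance in frame 2: 1.8.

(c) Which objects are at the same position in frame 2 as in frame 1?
none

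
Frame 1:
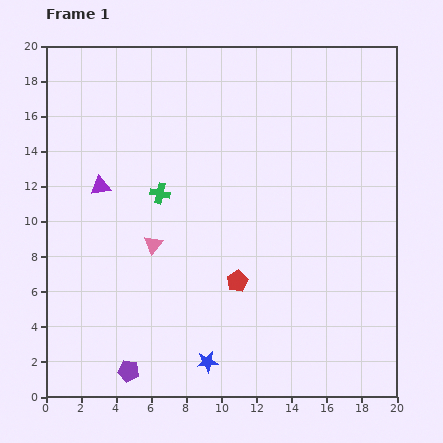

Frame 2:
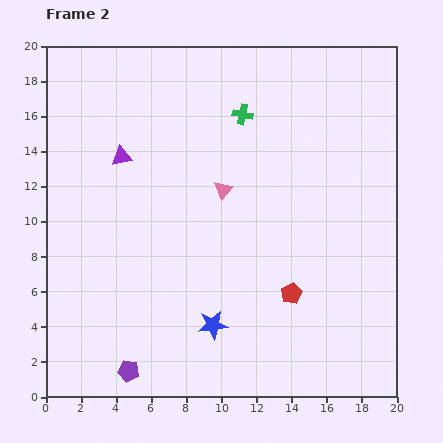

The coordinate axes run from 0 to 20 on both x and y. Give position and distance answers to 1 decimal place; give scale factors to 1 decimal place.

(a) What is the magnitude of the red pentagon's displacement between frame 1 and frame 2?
3.2

The red pentagon moved from (10.9, 6.6) to (14.0, 5.9), a distance of √(3.1² + 0.7²) ≈ 3.2.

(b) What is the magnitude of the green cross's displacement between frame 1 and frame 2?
6.5

The green cross moved from (6.5, 11.6) to (11.2, 16.1), a distance of √(4.7² + 4.5²) ≈ 6.5.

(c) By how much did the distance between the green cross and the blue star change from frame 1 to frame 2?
+2.1

Distance in frame 1: 10.0. Distance in frame 2: 12.1.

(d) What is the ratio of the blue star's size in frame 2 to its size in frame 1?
1.4×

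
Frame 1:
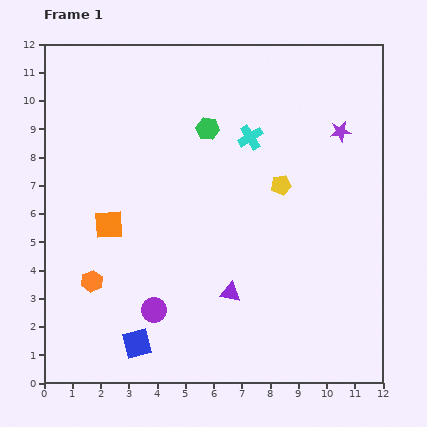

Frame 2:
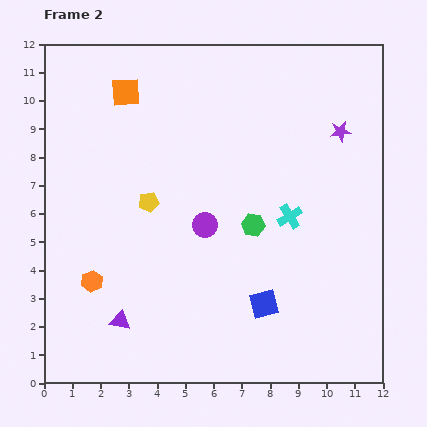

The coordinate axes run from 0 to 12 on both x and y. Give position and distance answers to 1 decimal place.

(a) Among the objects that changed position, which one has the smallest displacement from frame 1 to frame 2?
the cyan cross

(moved 3.1)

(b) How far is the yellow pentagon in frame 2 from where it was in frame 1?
4.7

The yellow pentagon moved from (8.4, 7.0) to (3.7, 6.4), a distance of √(4.7² + 0.6²) ≈ 4.7.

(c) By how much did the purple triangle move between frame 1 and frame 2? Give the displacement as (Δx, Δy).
(-3.9, -1.0)

The purple triangle was at (6.6, 3.2) in frame 1 and (2.7, 2.2) in frame 2.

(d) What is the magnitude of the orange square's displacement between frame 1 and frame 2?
4.7

The orange square moved from (2.3, 5.6) to (2.9, 10.3), a distance of √(0.6² + 4.7²) ≈ 4.7.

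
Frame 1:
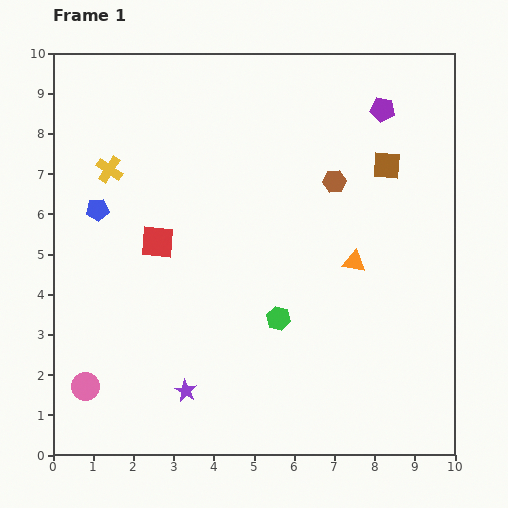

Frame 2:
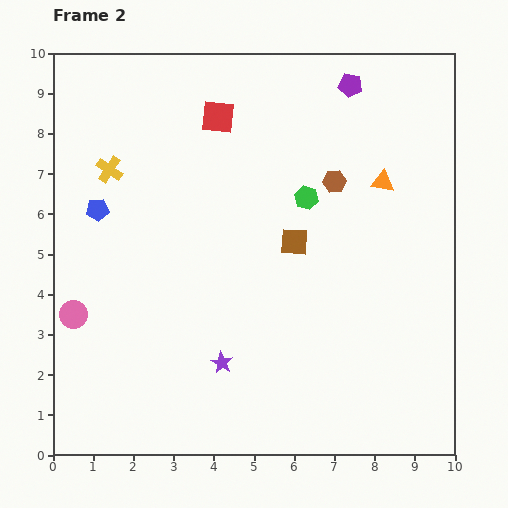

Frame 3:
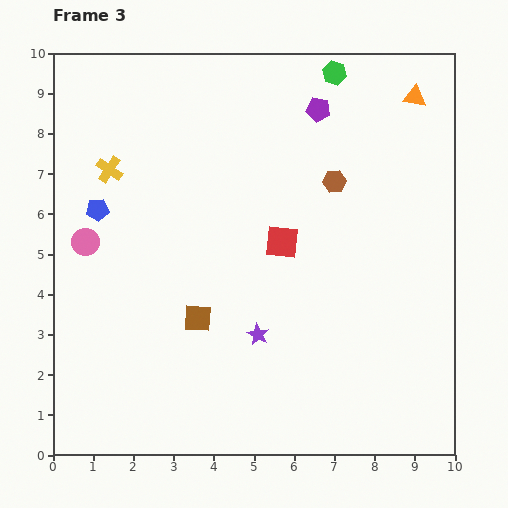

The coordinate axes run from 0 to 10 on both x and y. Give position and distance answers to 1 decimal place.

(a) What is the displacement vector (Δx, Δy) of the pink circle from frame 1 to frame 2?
(-0.3, 1.8)

The pink circle was at (0.8, 1.7) in frame 1 and (0.5, 3.5) in frame 2.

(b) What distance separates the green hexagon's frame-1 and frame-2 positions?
3.1

The green hexagon moved from (5.6, 3.4) to (6.3, 6.4), a distance of √(0.7² + 3.0²) ≈ 3.1.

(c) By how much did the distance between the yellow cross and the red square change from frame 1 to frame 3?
+2.5

Distance in frame 1: 2.2. Distance in frame 3: 4.7.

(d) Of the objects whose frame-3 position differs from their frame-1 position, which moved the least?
the purple pentagon

(moved 1.6)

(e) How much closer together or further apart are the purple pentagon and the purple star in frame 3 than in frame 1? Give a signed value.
-2.7

Distance in frame 1: 8.5. Distance in frame 3: 5.8.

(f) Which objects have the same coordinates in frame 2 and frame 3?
the yellow cross, the brown hexagon, the blue pentagon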